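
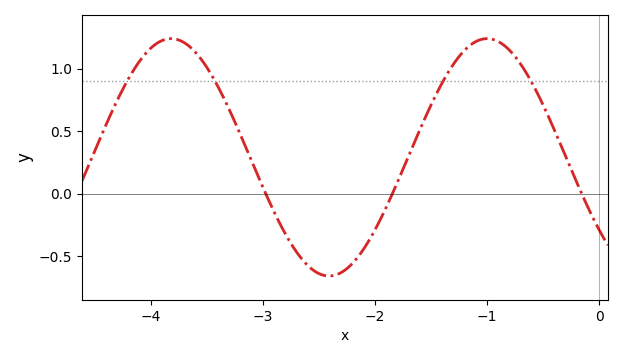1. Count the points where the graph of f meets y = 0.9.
4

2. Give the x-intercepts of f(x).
-2.97, -1.84, -0.157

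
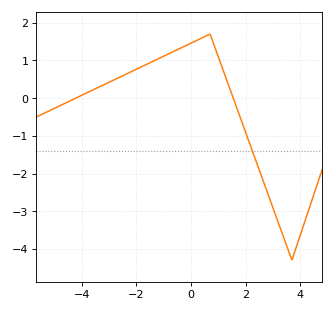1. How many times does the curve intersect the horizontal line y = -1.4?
1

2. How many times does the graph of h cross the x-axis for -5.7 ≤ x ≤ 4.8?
2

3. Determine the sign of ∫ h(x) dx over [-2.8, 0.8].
positive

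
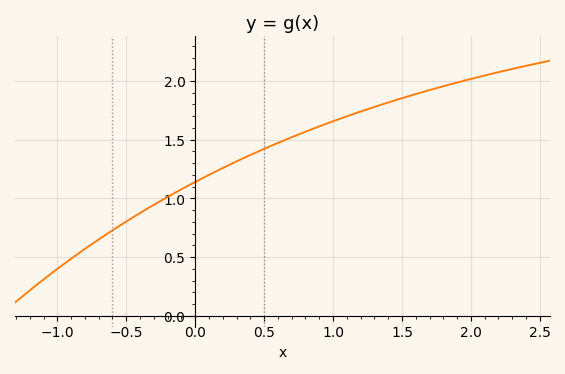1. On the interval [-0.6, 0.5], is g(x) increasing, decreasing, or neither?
increasing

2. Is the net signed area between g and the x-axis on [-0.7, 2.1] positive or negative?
positive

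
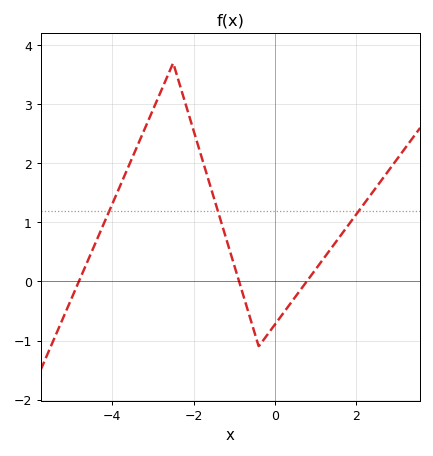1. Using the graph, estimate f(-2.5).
3.7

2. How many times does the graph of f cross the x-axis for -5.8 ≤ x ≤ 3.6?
3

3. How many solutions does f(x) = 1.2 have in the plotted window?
3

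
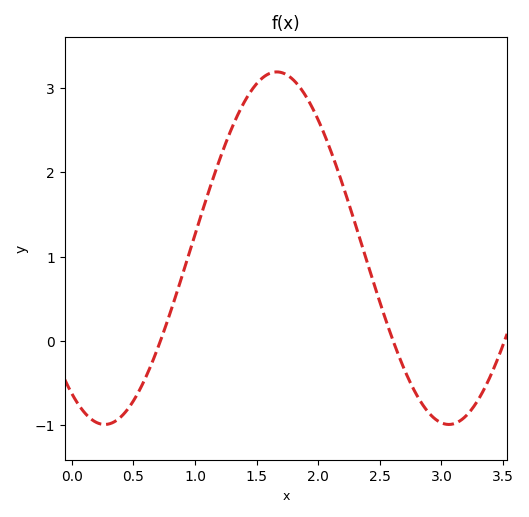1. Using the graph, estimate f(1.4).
2.8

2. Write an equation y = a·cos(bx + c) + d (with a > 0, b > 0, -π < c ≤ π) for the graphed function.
y = 2.09cos(2.2x + 2.5) + 1.1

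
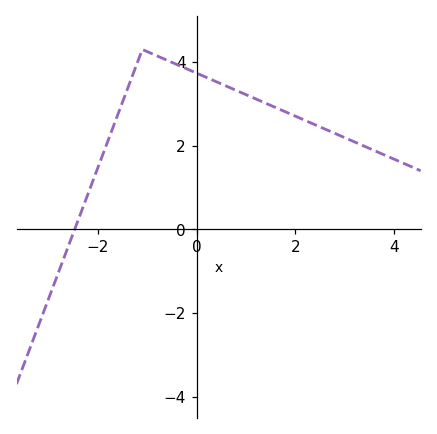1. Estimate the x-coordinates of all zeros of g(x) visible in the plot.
-2.47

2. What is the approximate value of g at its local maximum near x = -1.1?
4.3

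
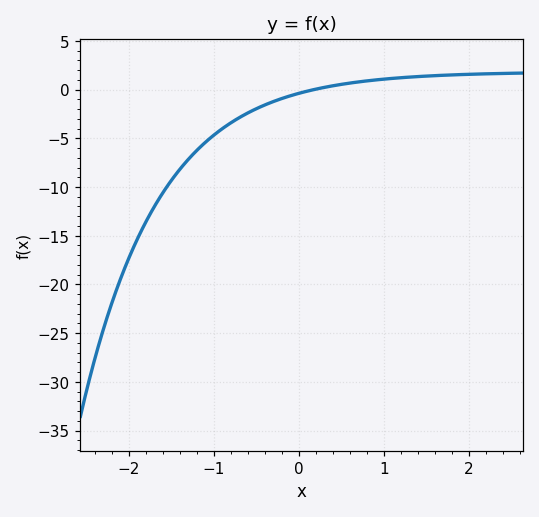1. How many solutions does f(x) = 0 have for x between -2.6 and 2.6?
1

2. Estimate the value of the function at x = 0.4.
0.5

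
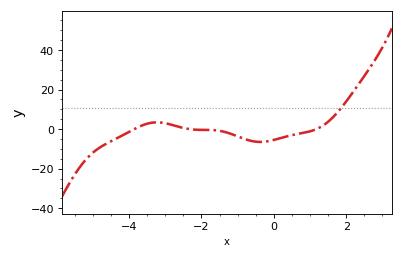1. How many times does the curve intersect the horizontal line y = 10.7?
1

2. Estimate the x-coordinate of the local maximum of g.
-3.23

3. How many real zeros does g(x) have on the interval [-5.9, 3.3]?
3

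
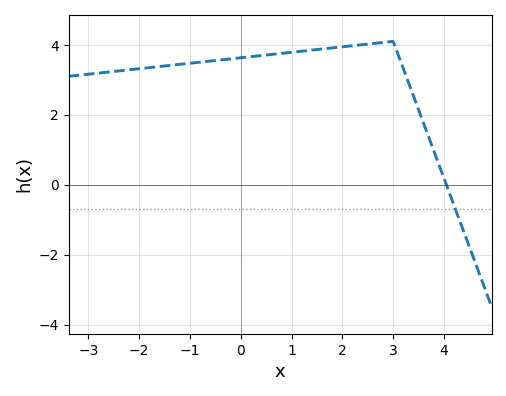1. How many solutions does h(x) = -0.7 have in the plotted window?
1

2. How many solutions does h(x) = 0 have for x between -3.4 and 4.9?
1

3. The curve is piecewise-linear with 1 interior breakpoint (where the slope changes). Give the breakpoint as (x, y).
(3, 4.1)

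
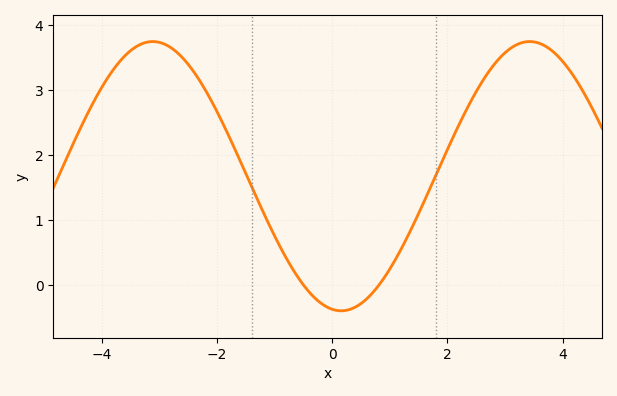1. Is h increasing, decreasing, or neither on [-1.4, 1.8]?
neither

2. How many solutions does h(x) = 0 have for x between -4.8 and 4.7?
2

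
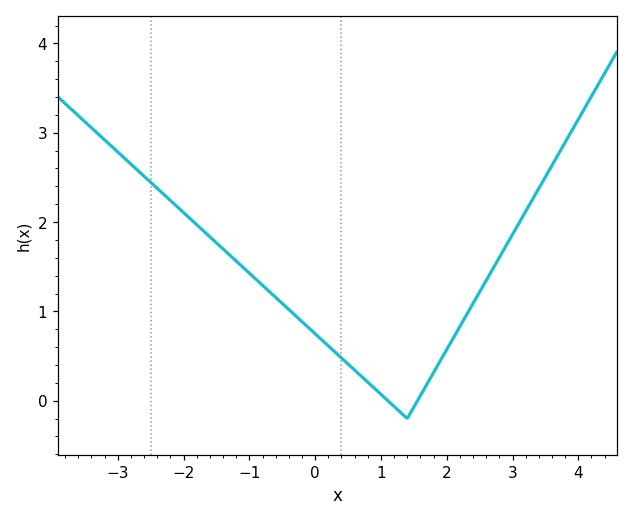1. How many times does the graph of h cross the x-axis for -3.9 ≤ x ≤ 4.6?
2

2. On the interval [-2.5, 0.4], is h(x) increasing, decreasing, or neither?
decreasing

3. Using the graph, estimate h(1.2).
-0.1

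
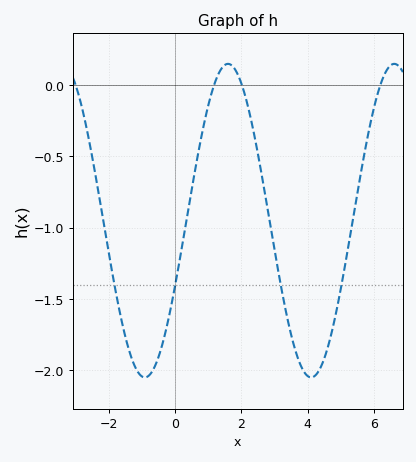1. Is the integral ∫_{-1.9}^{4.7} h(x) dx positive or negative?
negative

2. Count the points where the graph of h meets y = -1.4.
4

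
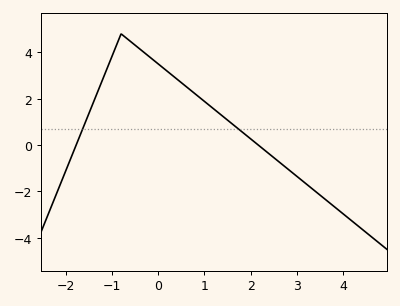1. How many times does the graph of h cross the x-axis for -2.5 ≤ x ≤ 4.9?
2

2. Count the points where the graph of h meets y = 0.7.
2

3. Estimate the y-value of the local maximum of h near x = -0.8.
4.8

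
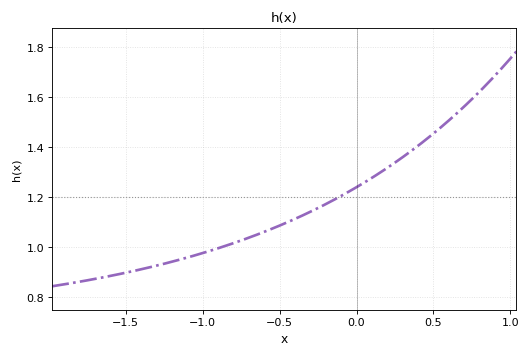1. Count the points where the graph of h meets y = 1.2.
1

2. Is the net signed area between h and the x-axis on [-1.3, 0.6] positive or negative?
positive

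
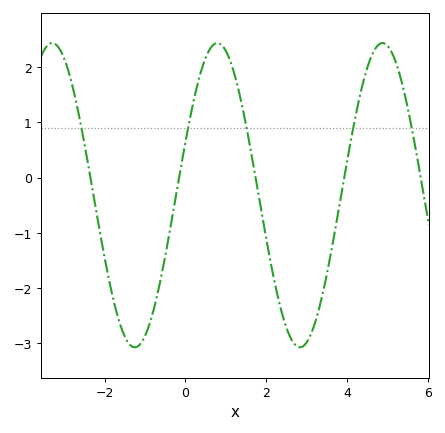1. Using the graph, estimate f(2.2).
-1.9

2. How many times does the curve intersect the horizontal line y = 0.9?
5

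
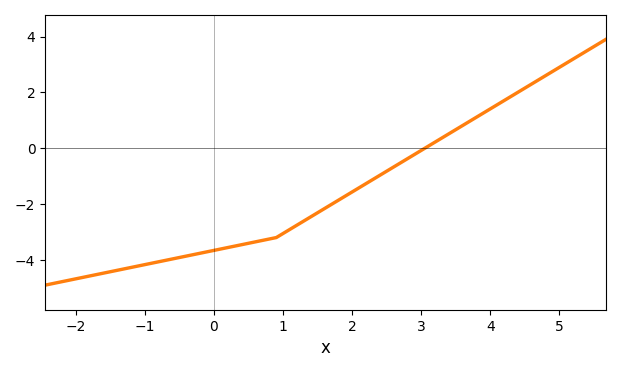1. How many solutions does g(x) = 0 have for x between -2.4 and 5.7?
1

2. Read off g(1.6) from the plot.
-2.16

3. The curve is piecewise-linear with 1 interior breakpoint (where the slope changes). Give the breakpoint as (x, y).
(0.9, -3.2)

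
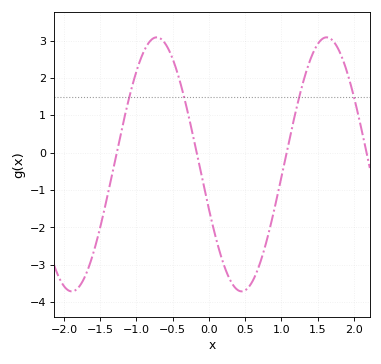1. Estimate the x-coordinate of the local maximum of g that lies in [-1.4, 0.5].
-0.72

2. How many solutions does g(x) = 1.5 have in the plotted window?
4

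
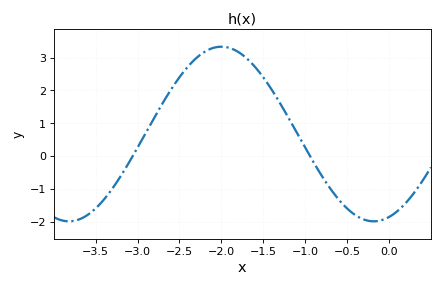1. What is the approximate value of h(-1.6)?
2.7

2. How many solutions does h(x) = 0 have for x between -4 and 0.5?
2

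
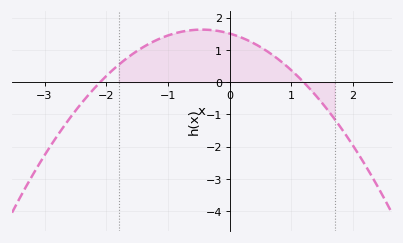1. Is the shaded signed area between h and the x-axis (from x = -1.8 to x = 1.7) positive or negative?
positive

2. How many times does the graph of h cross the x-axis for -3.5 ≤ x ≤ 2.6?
2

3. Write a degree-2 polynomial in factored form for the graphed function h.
y = -0.6(x + 2.1)(x - 1.2)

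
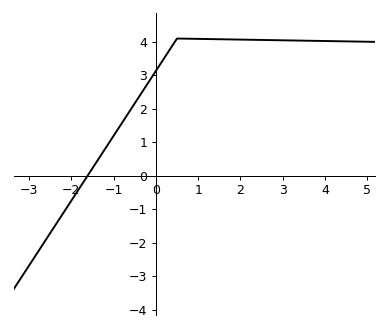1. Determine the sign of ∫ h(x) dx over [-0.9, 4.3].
positive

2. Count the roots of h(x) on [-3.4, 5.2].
1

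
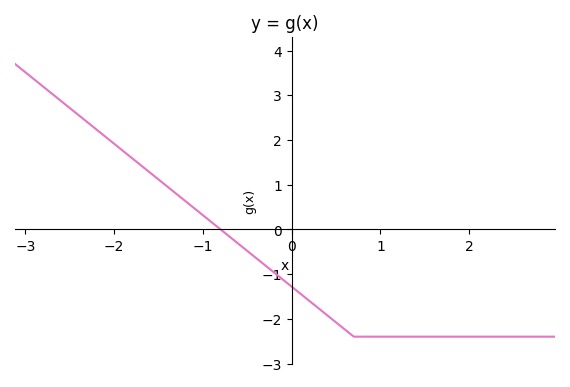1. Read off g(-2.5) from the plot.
2.7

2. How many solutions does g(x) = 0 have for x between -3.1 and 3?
1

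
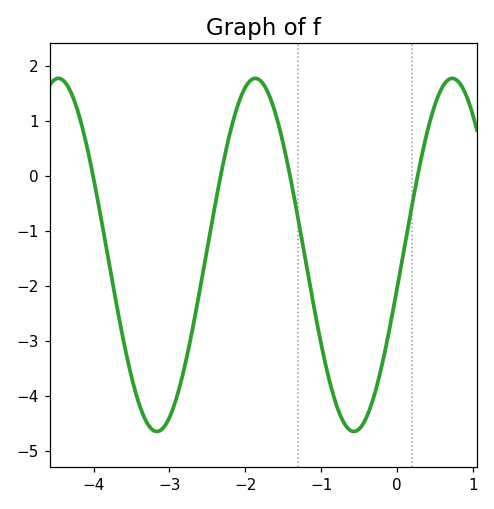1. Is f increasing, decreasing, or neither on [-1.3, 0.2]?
neither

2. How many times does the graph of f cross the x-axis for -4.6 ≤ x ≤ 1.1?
4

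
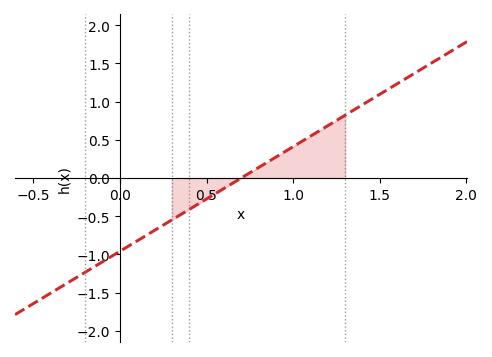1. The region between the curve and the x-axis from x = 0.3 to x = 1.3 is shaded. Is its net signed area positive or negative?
positive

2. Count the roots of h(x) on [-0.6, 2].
1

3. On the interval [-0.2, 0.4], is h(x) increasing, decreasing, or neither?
increasing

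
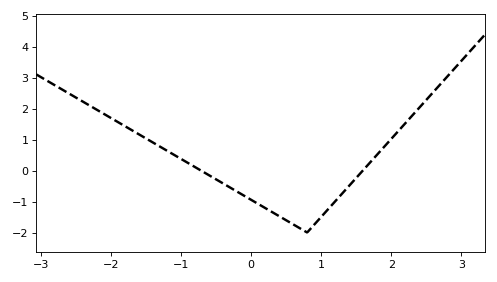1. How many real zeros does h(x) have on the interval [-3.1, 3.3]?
2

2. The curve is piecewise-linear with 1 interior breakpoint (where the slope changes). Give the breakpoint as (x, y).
(0.8, -2)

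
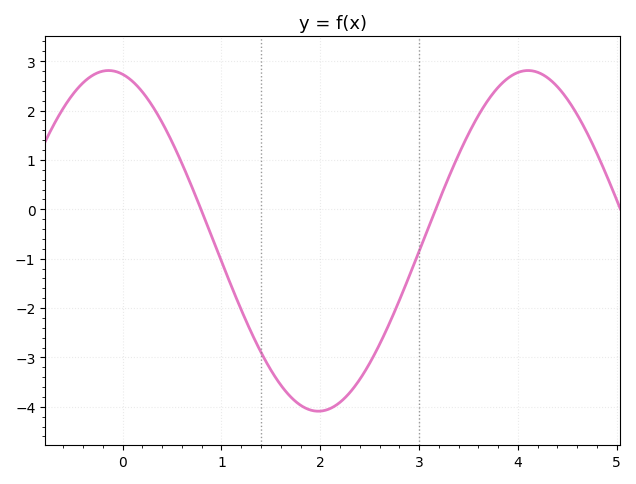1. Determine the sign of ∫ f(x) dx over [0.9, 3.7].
negative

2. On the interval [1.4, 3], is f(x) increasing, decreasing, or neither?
neither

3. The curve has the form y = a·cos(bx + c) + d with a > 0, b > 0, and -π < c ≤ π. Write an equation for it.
y = 3.45cos(1.5x + 0.21) - 0.64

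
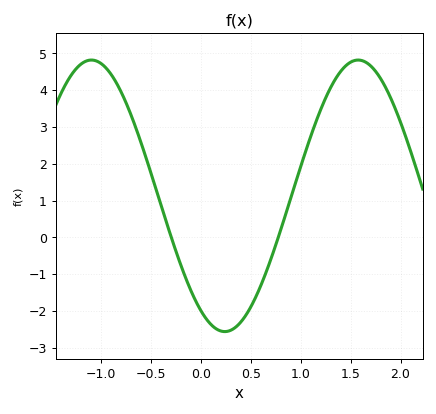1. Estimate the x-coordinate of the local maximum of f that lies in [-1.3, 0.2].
-1.1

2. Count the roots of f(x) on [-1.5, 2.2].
2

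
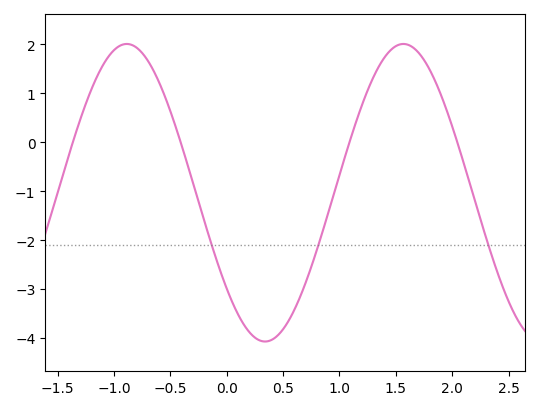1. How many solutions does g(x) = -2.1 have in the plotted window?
3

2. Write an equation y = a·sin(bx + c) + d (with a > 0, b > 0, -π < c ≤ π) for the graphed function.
y = 3.04sin(2.6x - 2.4) - 1.03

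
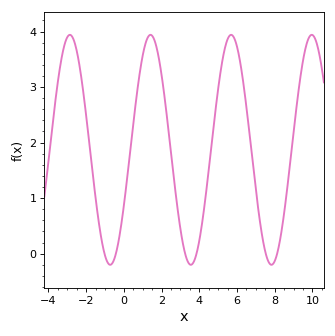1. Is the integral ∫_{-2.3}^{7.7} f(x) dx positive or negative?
positive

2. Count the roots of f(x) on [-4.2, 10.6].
6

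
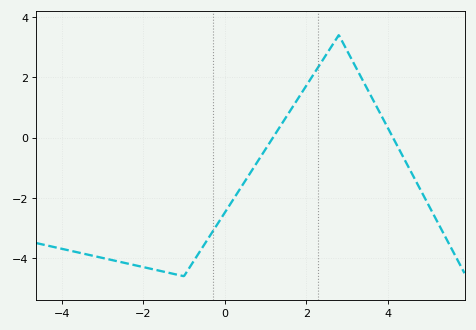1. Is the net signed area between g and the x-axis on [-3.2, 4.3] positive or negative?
negative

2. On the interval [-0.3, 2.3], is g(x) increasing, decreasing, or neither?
increasing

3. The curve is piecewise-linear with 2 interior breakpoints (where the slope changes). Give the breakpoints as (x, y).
(-1, -4.6); (2.8, 3.4)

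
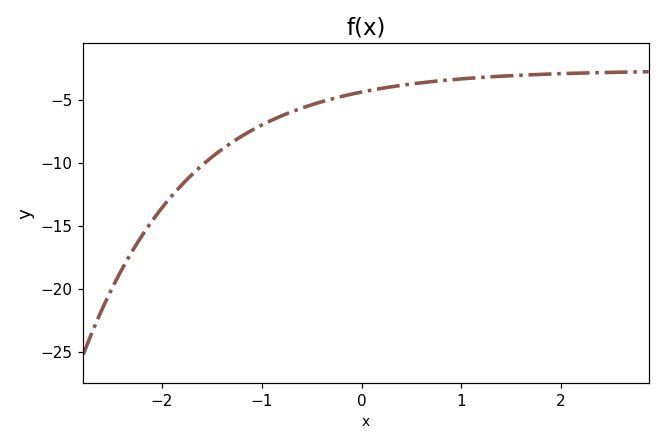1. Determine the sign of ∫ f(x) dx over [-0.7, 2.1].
negative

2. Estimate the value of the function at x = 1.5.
-3.06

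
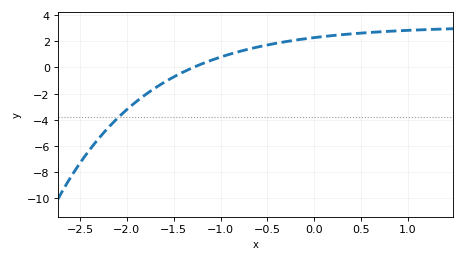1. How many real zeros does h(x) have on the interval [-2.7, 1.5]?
1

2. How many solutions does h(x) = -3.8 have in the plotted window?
1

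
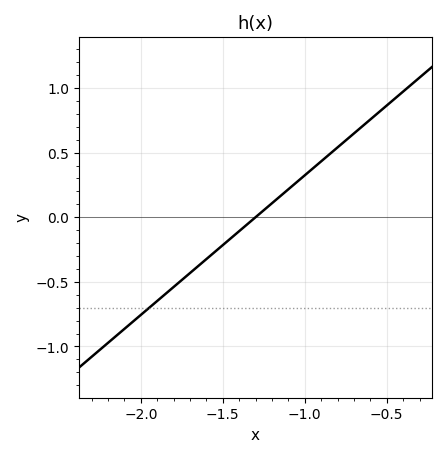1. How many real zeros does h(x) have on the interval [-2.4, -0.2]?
1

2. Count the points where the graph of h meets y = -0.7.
1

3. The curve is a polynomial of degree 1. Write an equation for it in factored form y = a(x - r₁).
y = 1.08(x + 1.3)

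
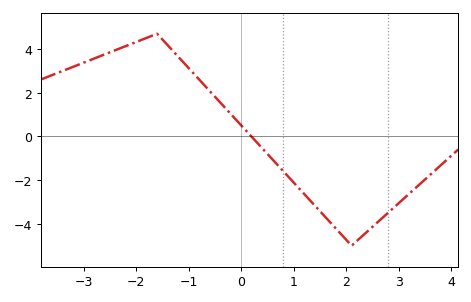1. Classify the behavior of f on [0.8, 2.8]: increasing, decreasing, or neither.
neither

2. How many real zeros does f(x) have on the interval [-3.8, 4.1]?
1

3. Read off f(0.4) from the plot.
-0.6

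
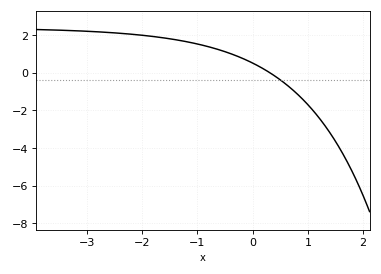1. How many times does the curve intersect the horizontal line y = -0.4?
1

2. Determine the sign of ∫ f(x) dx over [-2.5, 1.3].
positive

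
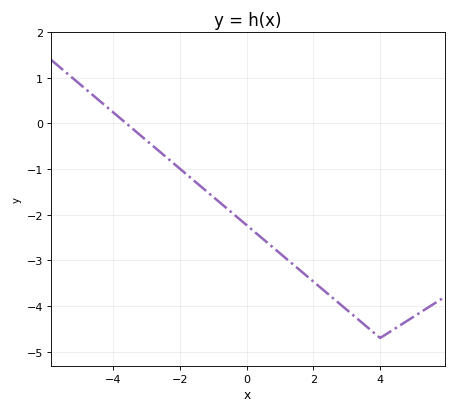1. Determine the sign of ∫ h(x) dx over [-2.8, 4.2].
negative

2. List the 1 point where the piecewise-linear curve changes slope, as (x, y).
(4, -4.7)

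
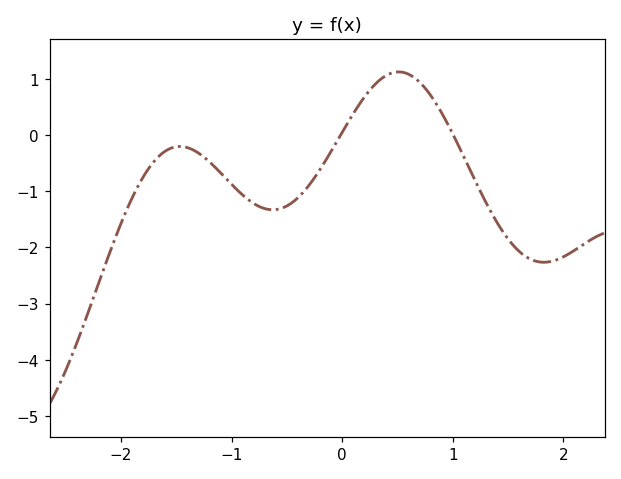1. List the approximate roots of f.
-0.014, 1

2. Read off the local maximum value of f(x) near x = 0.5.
1.12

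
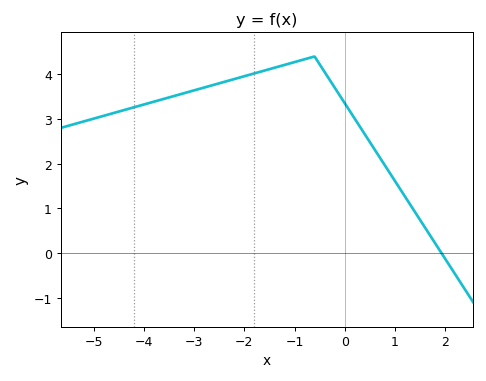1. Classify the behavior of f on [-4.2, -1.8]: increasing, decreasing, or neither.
increasing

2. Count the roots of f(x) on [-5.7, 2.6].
1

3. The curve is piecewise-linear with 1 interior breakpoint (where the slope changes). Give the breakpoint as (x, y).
(-0.6, 4.4)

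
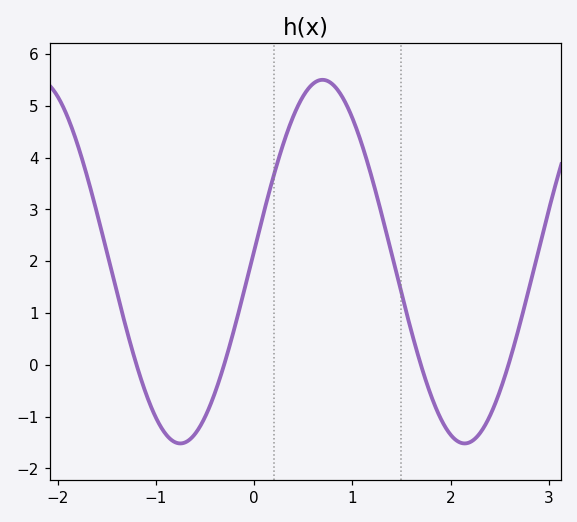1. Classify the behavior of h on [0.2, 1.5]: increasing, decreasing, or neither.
neither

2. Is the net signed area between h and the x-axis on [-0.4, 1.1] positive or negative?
positive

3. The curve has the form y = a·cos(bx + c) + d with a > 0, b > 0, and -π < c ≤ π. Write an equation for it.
y = 3.51cos(2.17x - 1.51) + 1.99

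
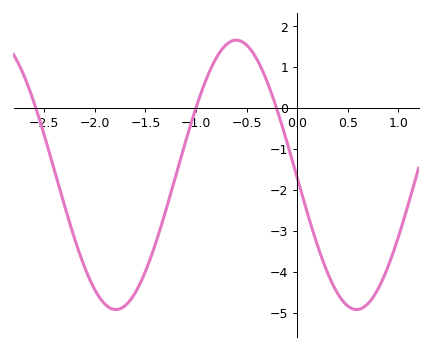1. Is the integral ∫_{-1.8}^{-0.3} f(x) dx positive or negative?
negative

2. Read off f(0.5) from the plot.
-4.83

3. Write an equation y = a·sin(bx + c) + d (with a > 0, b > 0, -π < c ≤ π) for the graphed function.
y = 3.29sin(2.64x - 3.12) - 1.63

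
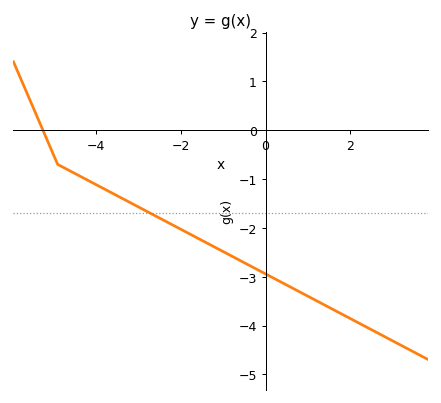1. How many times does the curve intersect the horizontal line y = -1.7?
1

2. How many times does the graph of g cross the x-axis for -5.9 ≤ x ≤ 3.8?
1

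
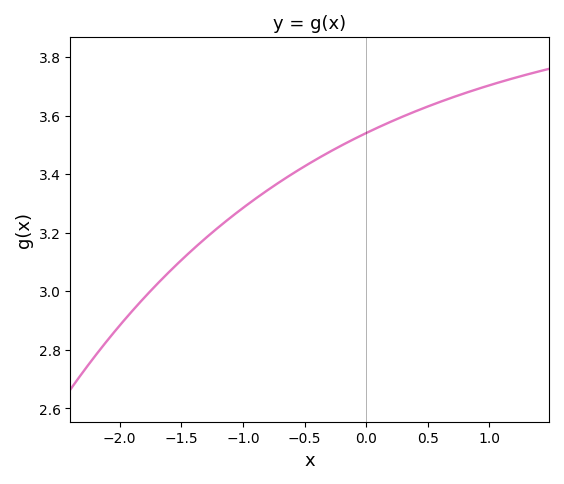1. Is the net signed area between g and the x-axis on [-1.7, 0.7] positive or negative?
positive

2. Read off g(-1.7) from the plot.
3.02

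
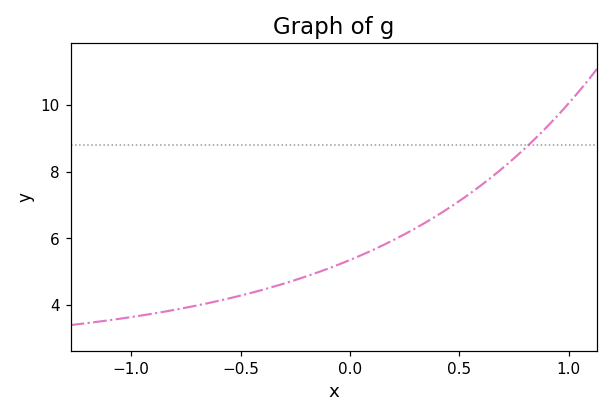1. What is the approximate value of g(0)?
5.4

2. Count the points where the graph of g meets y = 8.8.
1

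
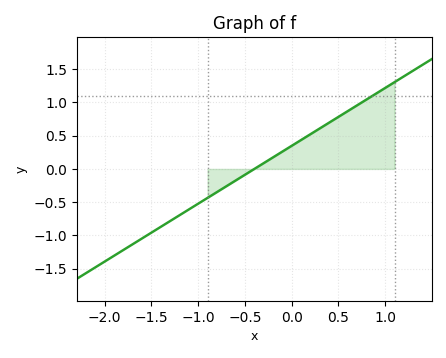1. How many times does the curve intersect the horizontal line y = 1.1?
1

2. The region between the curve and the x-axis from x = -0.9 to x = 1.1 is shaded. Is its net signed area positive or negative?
positive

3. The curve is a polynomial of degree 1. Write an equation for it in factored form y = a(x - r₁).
y = 0.87(x + 0.4)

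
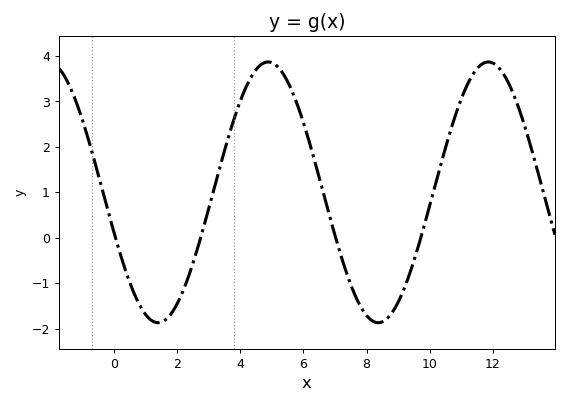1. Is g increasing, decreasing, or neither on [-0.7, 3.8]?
neither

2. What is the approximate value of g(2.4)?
-0.8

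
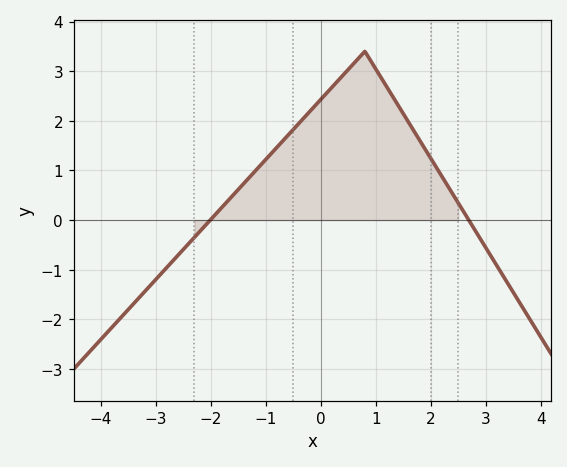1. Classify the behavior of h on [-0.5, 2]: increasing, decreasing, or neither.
neither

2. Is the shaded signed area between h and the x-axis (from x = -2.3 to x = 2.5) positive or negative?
positive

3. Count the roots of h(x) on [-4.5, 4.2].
2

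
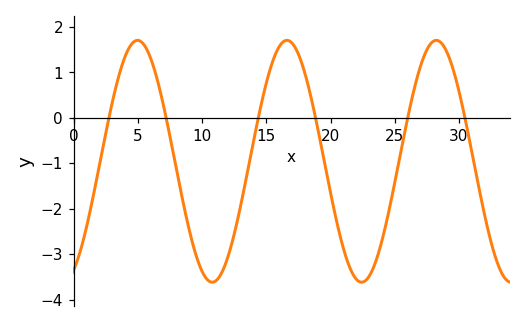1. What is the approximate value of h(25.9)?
-0.149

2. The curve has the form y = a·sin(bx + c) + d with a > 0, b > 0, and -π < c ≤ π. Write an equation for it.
y = 2.66sin(0.54x - 1.11) - 0.96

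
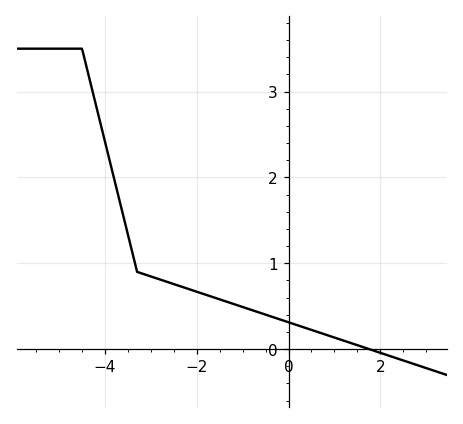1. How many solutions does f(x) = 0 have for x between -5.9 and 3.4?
1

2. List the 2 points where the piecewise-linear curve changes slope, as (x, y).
(-4.5, 3.5); (-3.3, 0.9)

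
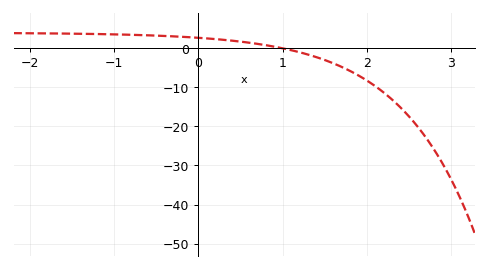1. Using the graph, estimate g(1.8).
-6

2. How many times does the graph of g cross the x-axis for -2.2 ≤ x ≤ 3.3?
1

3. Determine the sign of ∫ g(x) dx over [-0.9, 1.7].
positive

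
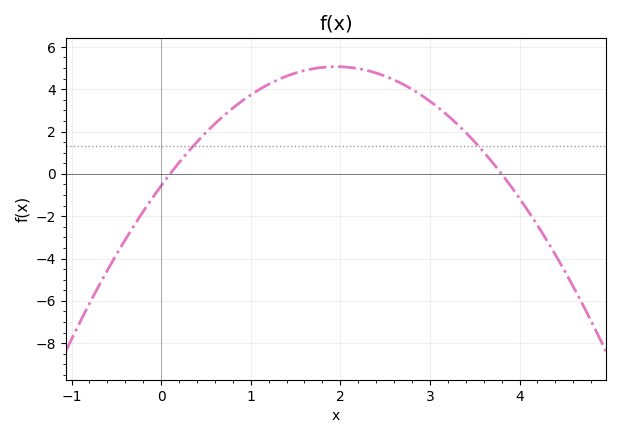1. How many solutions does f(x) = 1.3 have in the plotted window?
2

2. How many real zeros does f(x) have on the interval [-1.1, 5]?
2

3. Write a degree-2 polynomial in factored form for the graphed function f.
y = -1.48(x - 0.1)(x - 3.8)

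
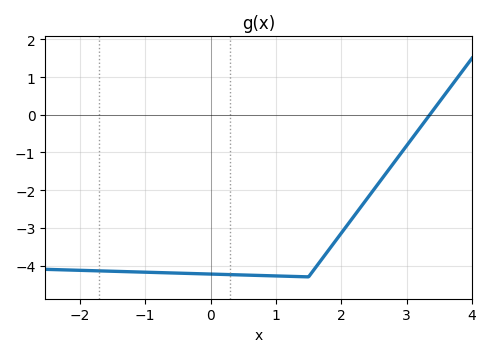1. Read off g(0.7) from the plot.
-4.3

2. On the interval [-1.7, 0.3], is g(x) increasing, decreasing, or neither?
decreasing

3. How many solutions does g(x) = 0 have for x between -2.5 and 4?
1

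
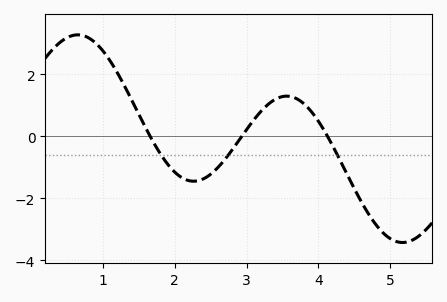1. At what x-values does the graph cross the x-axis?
1.7, 2.9, 4.1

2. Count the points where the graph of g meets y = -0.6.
3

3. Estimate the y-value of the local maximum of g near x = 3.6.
1.3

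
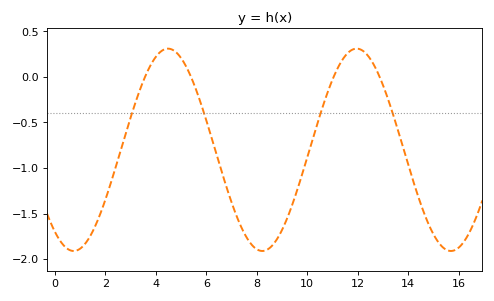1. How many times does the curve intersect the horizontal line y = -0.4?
4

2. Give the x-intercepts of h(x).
3.6, 5.4, 11, 12.8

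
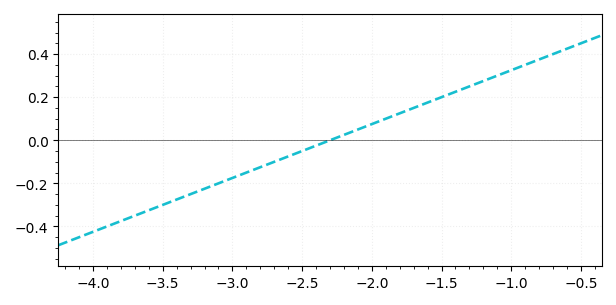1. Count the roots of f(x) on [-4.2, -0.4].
1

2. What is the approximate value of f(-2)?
0.08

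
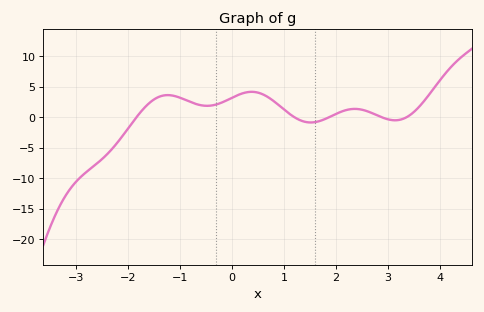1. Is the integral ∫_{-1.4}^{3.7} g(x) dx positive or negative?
positive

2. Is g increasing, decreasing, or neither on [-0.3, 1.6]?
neither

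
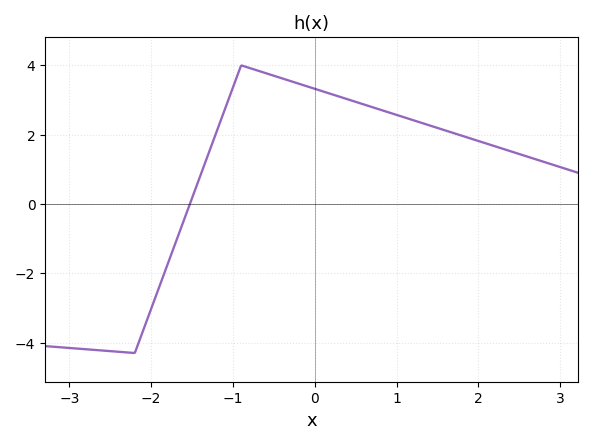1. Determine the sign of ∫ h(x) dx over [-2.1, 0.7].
positive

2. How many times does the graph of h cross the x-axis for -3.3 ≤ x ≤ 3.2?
1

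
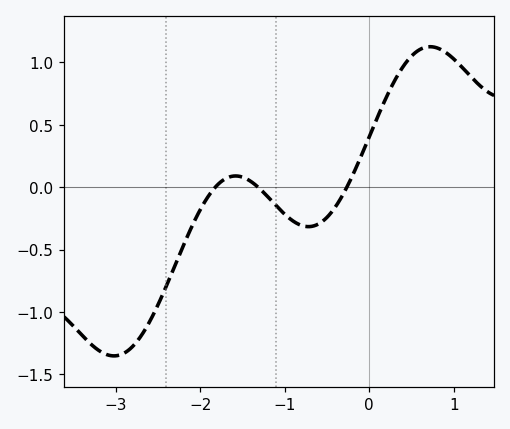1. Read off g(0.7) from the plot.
1.15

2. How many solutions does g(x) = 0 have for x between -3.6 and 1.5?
3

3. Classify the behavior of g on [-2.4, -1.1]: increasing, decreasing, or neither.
neither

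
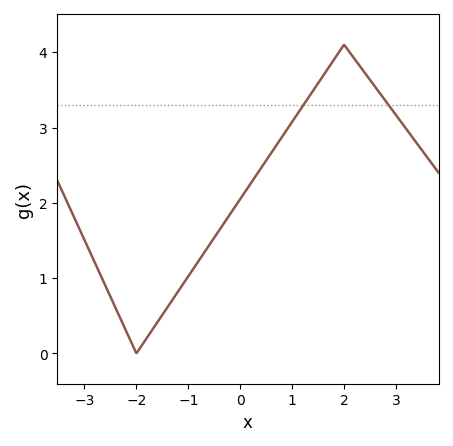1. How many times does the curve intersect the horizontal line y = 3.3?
2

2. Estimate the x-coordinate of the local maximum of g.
2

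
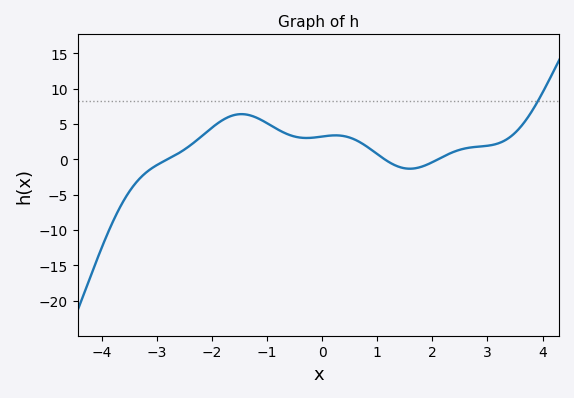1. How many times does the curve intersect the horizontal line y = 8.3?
1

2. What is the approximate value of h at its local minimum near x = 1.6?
-1.5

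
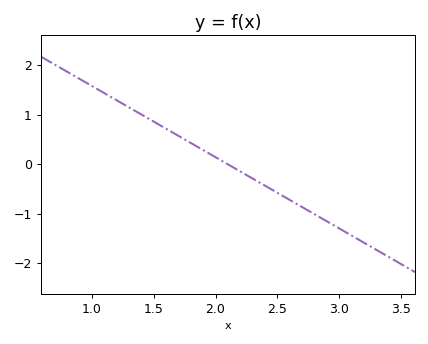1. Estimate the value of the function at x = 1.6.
0.72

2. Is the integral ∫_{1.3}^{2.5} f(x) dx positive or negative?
positive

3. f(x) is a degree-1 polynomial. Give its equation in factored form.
y = -1.44(x - 2.1)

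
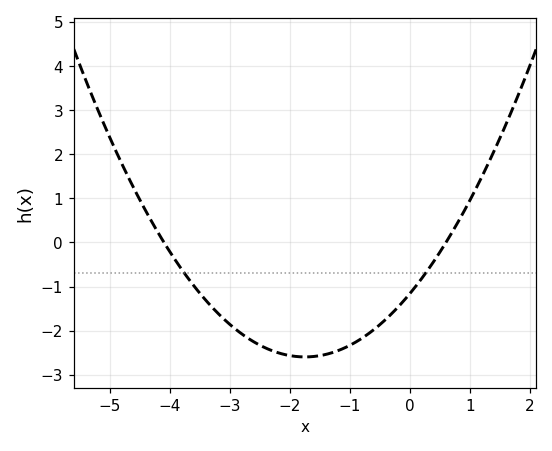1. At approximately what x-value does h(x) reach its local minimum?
-1.75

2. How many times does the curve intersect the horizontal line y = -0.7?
2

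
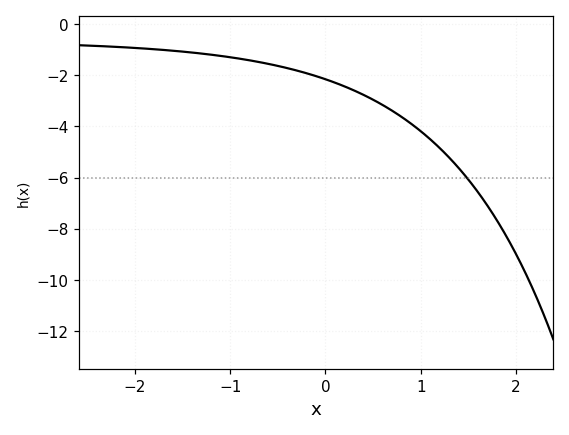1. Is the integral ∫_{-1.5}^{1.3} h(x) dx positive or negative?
negative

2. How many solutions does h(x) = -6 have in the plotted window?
1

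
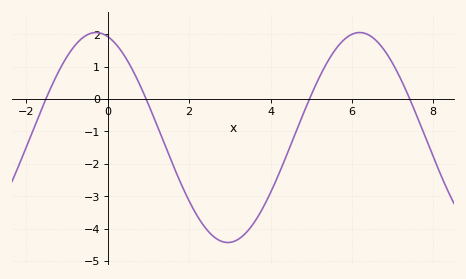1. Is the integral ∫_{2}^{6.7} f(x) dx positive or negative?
negative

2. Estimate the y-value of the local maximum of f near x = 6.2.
2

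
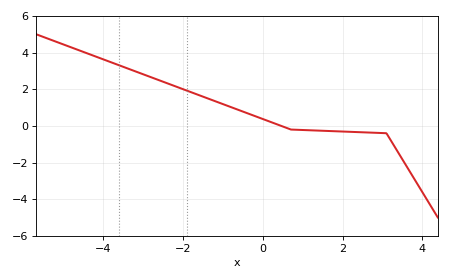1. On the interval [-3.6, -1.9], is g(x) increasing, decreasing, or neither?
decreasing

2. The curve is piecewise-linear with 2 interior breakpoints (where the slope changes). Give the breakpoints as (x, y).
(0.7, -0.2); (3.1, -0.4)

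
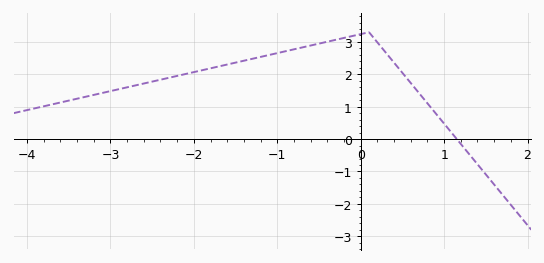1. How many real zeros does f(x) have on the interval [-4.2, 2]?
1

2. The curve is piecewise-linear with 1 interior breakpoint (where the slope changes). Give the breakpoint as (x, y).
(0.1, 3.3)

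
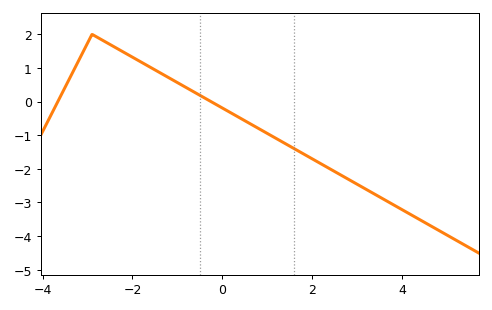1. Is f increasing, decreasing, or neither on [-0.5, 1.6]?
decreasing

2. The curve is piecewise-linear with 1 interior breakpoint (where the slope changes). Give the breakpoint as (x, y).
(-2.9, 2)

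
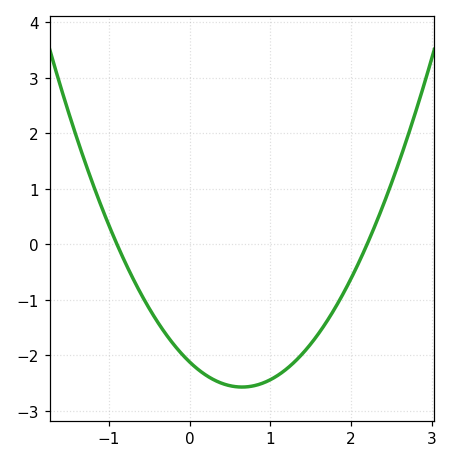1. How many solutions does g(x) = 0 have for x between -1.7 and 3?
2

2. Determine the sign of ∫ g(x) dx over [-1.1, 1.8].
negative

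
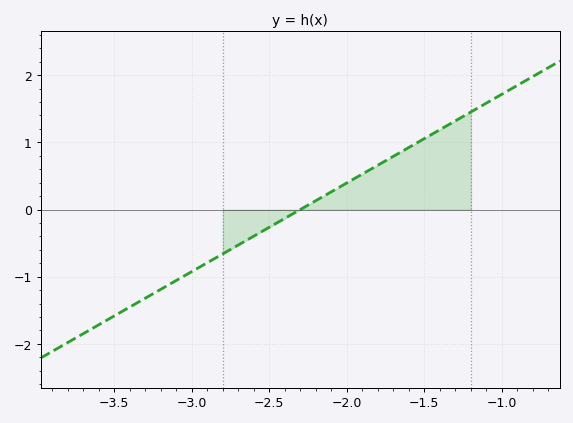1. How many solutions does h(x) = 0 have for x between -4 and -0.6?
1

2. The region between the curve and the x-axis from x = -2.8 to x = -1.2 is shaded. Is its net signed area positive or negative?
positive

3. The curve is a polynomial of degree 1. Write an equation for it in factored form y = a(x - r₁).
y = 1.32(x + 2.3)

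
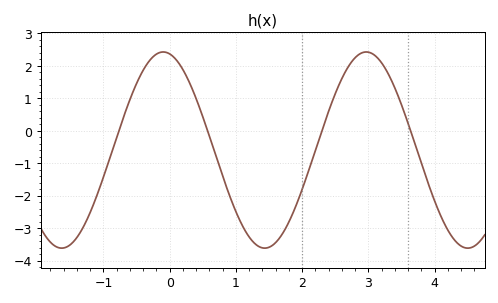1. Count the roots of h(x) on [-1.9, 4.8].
4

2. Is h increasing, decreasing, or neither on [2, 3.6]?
neither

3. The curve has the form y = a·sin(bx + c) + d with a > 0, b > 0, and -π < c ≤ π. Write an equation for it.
y = 3.02sin(2x + 1.8) - 0.59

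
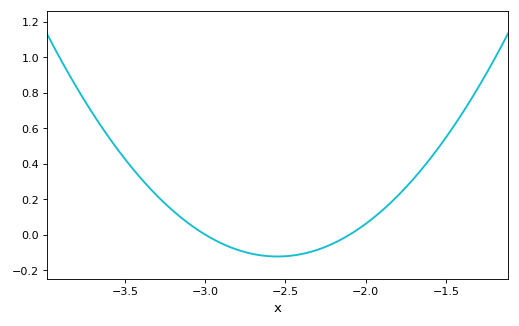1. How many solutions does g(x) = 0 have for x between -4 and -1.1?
2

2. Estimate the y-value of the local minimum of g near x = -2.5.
-0.12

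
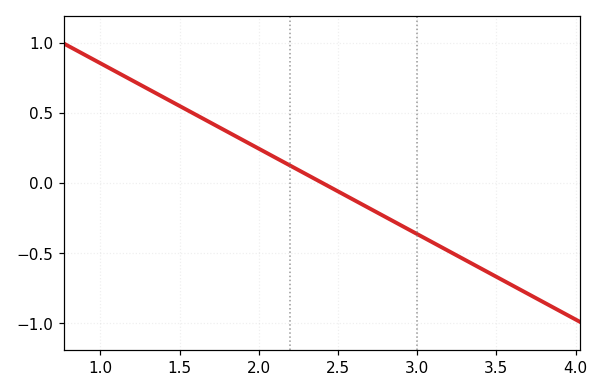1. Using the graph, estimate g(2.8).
-0.244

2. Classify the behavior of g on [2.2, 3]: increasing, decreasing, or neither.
decreasing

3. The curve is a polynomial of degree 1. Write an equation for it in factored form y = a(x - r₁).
y = -0.61(x - 2.4)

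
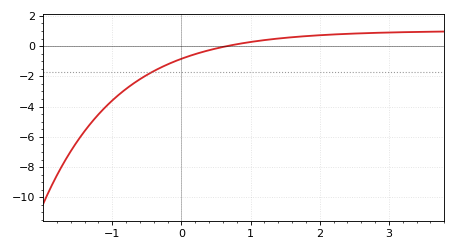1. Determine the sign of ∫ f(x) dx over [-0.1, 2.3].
positive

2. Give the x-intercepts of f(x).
0.7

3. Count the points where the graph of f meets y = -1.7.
1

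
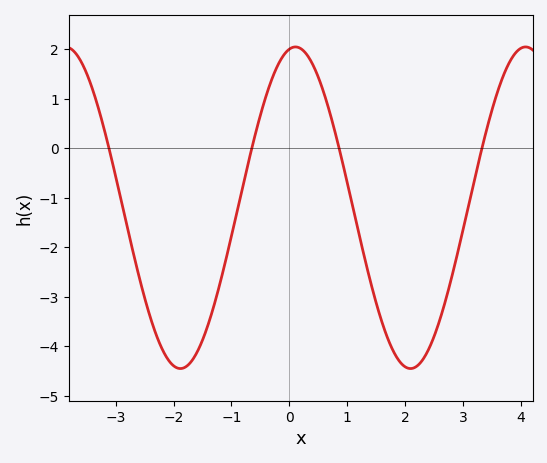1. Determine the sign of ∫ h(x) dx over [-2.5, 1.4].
negative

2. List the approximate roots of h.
-3.2, -0.6, 0.8, 3.4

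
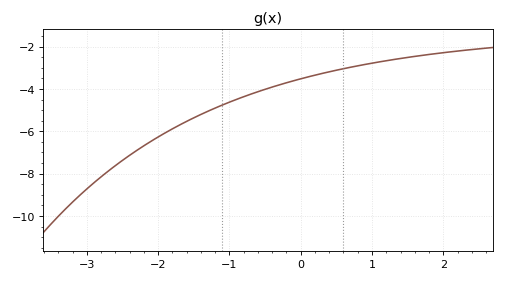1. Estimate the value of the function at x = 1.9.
-2.4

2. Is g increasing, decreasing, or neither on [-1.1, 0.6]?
increasing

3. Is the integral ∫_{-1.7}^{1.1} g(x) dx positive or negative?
negative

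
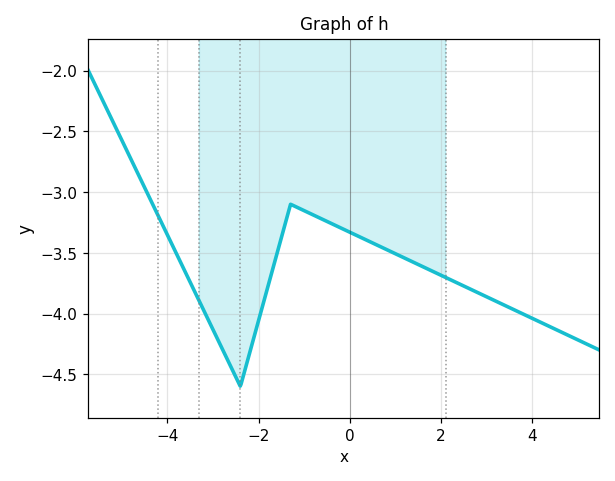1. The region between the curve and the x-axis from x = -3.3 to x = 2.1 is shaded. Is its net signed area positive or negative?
negative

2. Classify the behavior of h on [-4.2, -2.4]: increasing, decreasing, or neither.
decreasing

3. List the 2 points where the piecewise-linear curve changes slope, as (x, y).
(-2.4, -4.6); (-1.3, -3.1)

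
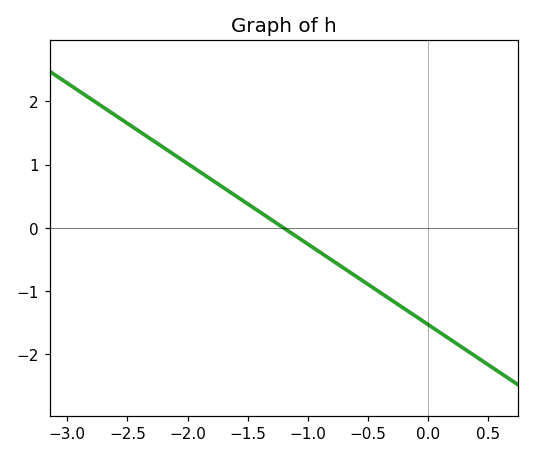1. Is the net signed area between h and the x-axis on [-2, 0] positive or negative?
negative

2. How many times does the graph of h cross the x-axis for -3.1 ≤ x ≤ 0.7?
1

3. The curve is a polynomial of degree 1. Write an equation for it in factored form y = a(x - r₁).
y = -1.27(x + 1.2)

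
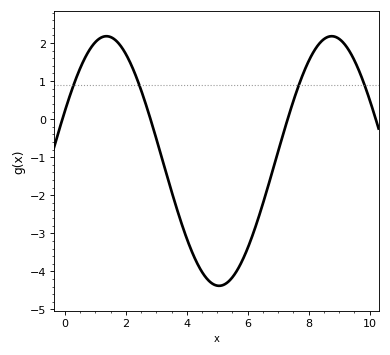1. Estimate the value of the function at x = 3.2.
-1.1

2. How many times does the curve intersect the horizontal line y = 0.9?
4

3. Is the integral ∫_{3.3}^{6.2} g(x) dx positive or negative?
negative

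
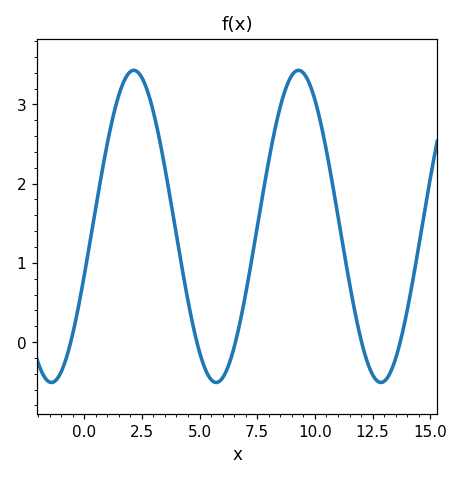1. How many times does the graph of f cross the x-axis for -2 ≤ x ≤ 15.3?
5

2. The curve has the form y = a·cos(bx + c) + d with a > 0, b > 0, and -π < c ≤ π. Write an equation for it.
y = 1.97cos(0.88x - 1.89) + 1.46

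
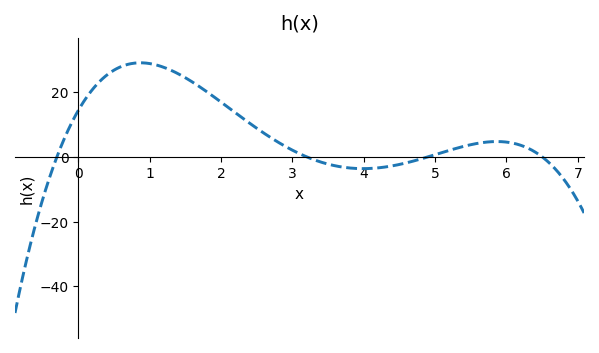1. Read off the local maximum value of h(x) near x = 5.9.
4.73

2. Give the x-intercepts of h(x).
-0.3, 3.2, 4.9, 6.5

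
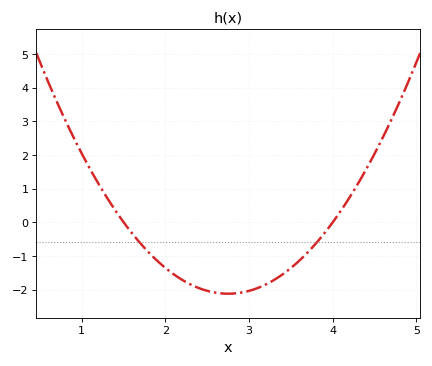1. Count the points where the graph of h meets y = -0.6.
2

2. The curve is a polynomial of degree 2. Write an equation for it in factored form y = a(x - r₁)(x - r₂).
y = 1.36(x - 1.5)(x - 4)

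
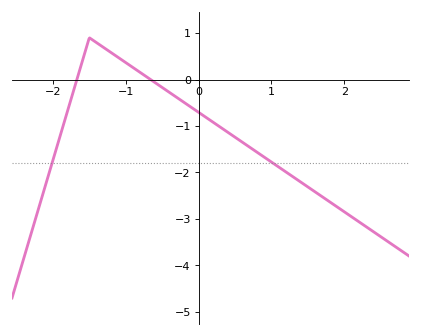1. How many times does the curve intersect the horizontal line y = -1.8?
2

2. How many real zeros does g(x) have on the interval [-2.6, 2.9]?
2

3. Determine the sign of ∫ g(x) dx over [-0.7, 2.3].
negative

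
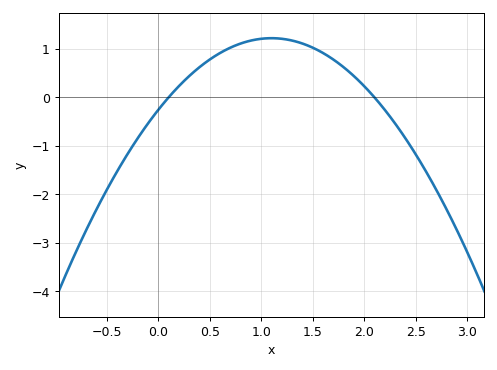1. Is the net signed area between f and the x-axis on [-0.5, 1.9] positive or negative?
positive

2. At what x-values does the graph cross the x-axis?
0.1, 2.1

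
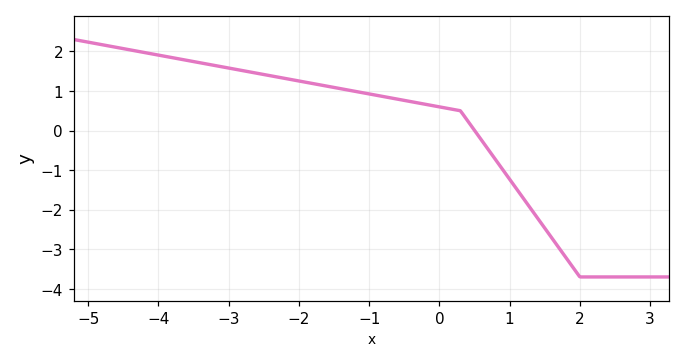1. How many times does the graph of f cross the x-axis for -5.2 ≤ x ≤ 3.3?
1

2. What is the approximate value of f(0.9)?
-0.982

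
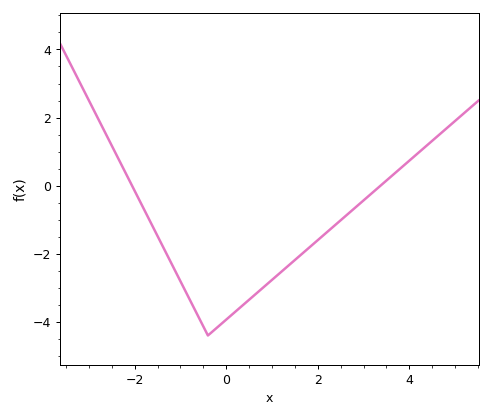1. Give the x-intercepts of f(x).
-2, 3.4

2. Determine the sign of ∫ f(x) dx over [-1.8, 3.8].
negative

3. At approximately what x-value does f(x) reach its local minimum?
-0.4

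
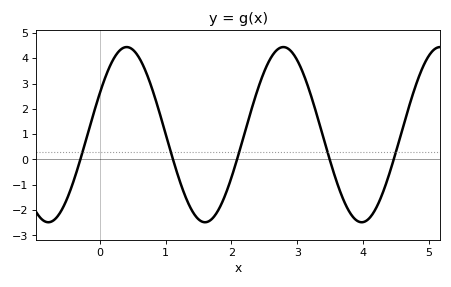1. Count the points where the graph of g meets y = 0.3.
5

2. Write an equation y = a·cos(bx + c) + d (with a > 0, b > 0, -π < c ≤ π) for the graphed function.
y = 3.46cos(2.6x - 1.1) + 0.98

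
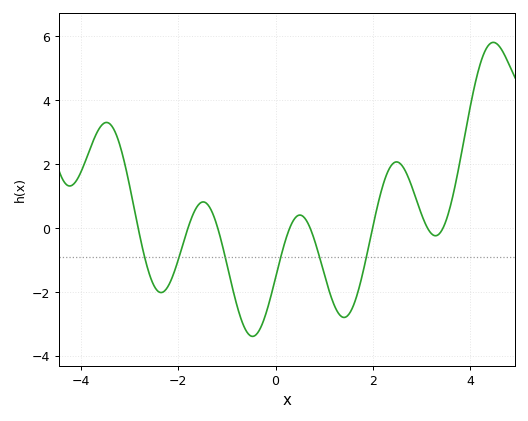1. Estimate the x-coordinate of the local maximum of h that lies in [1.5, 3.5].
2.4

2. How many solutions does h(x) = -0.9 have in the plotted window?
6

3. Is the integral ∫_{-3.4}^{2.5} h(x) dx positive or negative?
negative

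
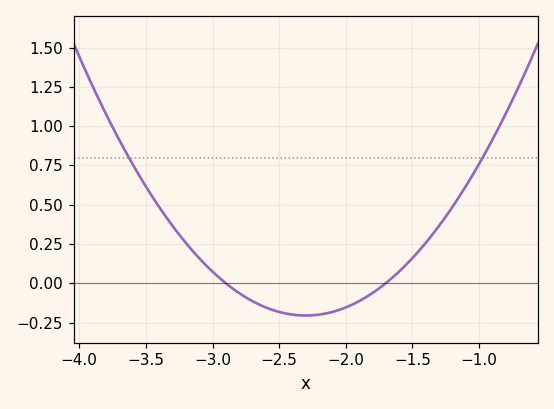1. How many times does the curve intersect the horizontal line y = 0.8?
2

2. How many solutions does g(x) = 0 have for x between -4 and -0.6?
2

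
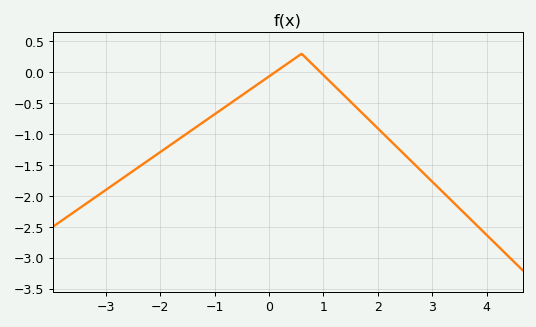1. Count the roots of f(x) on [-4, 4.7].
2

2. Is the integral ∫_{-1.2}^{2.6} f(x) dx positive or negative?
negative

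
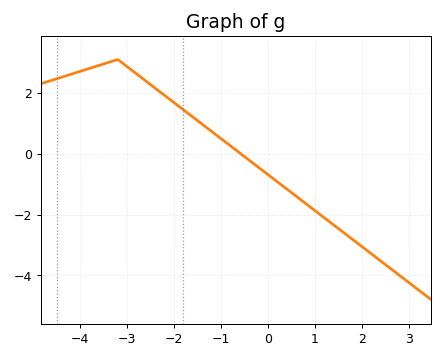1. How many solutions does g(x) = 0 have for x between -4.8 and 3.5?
1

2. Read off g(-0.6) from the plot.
0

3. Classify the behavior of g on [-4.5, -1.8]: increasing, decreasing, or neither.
neither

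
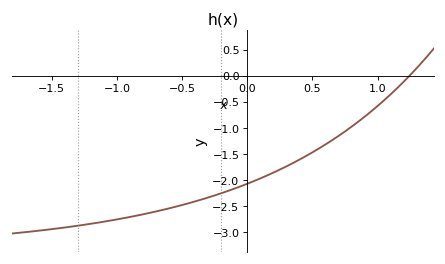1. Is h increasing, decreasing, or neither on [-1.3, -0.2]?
increasing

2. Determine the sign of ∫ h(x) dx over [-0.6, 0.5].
negative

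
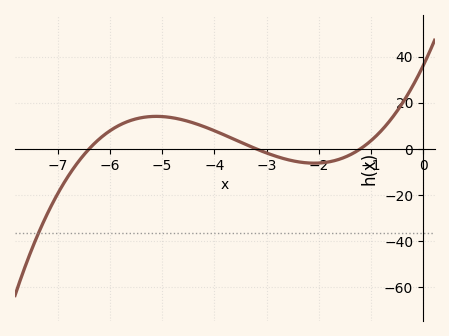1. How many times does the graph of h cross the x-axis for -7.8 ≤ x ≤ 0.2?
3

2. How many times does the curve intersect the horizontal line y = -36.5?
1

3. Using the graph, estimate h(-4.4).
12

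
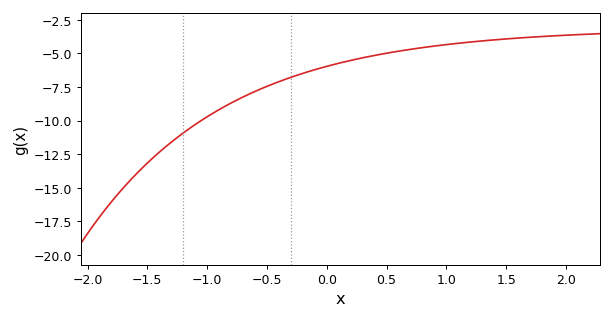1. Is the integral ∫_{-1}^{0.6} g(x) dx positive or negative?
negative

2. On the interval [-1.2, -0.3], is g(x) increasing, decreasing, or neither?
increasing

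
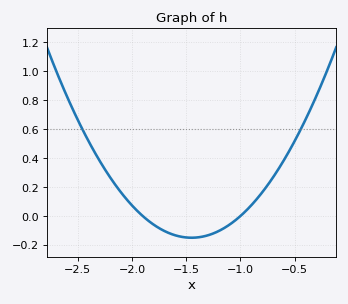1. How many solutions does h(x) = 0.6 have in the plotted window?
2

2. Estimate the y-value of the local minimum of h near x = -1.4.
-0.14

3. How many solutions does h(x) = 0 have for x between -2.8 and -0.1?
2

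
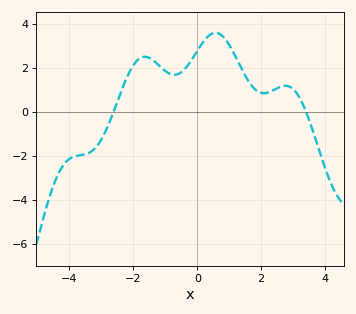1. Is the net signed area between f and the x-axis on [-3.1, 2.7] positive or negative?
positive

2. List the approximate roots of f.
-2.6, 3.4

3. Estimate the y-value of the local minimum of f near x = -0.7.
1.6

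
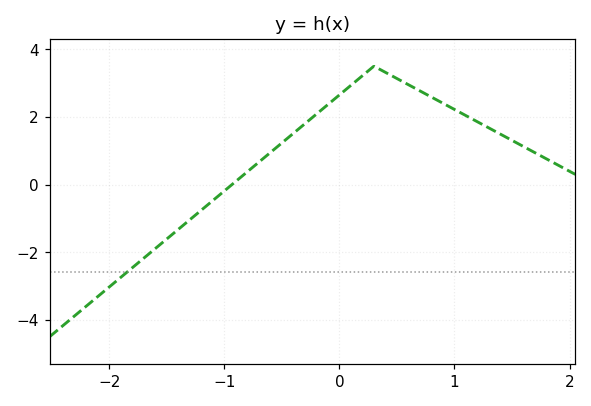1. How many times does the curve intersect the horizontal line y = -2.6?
1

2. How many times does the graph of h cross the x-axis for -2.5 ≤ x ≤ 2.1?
1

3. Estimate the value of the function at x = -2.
-3.03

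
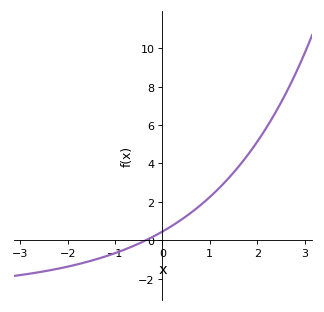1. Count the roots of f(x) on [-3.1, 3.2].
1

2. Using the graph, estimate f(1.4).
3.24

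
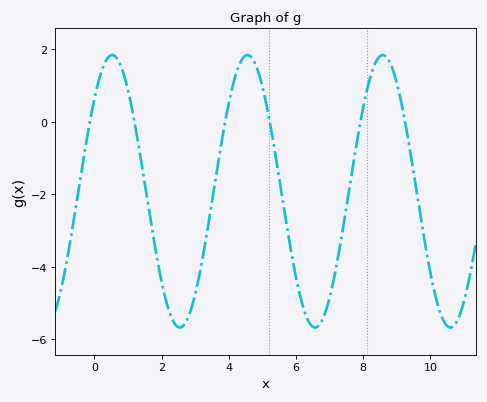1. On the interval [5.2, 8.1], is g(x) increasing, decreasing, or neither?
neither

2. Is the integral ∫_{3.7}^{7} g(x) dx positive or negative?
negative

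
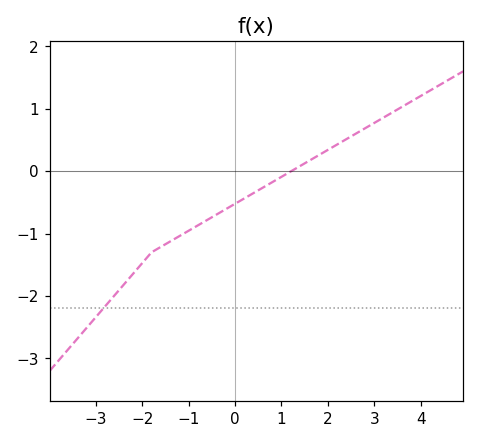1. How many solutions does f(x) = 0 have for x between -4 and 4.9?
1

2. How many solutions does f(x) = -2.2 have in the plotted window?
1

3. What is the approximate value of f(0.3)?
-0.393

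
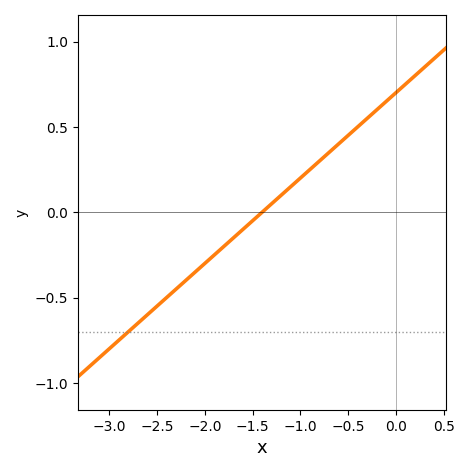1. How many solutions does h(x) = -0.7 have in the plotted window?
1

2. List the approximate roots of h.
-1.4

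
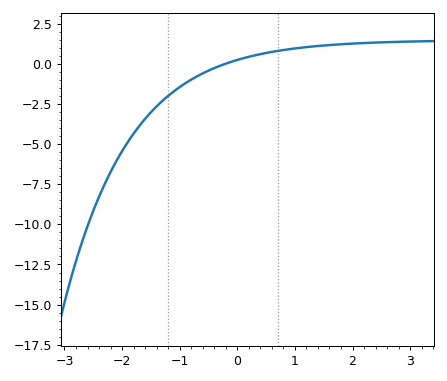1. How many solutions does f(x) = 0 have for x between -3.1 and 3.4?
1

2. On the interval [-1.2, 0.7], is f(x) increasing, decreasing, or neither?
increasing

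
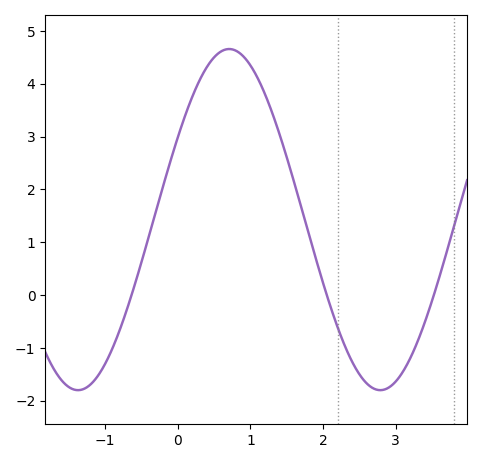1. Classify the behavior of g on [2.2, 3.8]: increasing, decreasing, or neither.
neither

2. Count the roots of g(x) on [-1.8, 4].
3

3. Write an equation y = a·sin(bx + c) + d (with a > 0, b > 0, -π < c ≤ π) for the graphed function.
y = 3.23sin(1.51x + 0.502) + 1.43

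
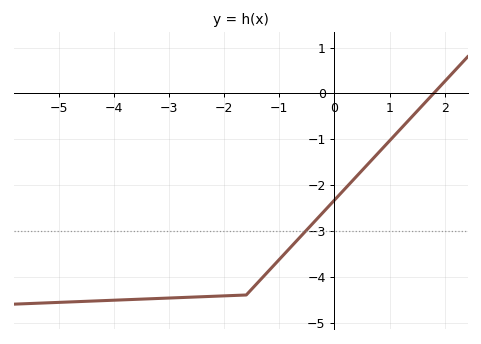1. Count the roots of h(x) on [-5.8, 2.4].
1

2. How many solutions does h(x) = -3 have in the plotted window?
1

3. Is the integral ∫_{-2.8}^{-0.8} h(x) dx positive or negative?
negative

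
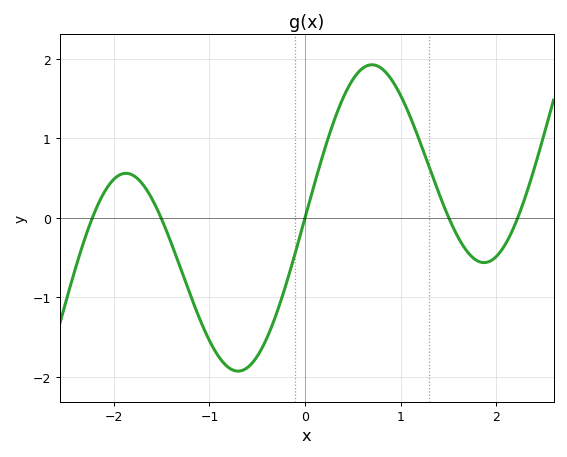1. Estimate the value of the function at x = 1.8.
-0.5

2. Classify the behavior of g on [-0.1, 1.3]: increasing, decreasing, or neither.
neither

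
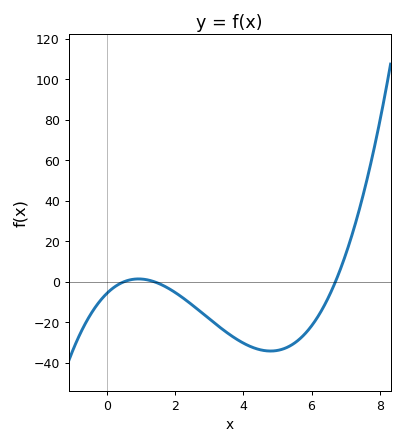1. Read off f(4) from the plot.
-30.2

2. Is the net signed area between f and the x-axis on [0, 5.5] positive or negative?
negative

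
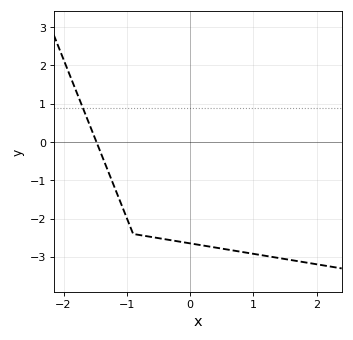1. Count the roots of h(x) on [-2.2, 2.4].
1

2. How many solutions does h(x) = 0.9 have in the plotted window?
1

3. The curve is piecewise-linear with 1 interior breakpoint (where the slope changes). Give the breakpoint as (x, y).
(-0.9, -2.4)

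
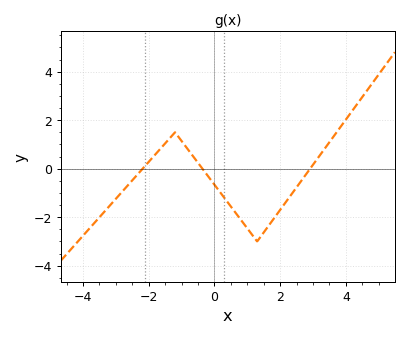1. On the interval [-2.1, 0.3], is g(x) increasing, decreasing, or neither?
neither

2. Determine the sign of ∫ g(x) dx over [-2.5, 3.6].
negative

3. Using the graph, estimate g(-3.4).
-1.85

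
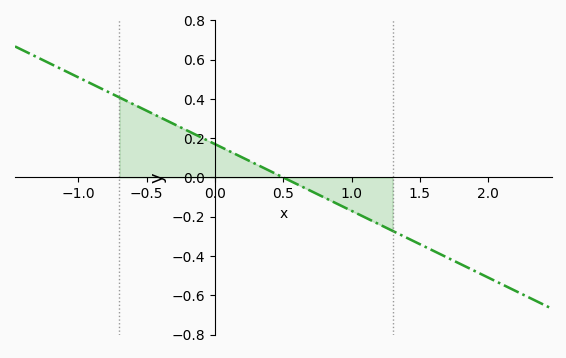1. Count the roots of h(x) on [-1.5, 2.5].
1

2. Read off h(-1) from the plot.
0.51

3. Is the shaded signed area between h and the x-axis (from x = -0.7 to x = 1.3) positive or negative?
positive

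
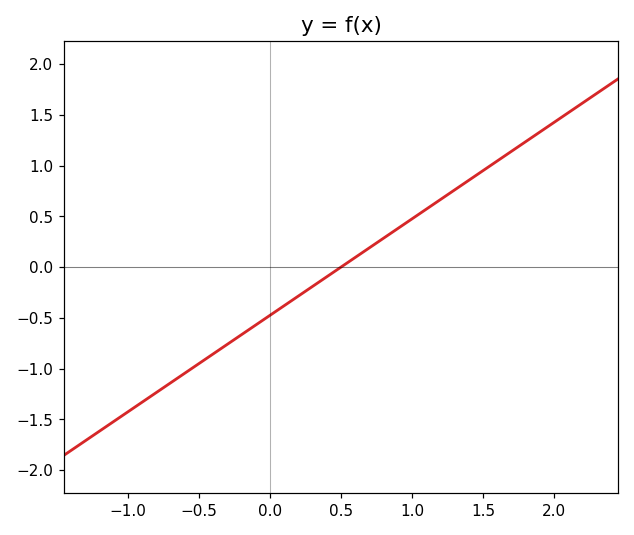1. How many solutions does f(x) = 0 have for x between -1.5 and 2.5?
1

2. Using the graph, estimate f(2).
1.42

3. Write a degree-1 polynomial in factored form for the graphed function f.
y = 0.95(x - 0.5)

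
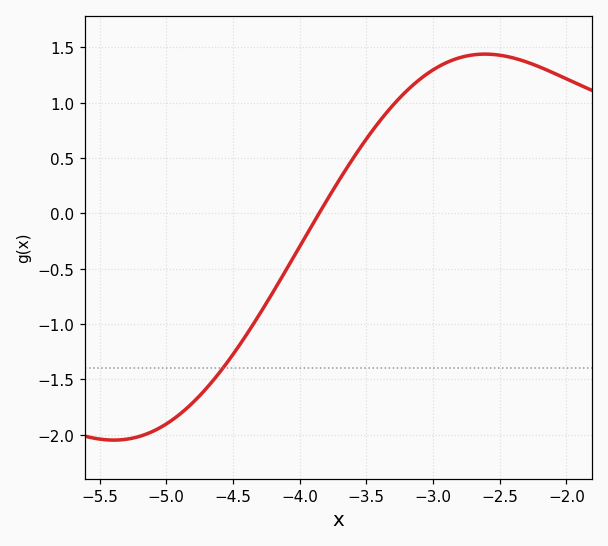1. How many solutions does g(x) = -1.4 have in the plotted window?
1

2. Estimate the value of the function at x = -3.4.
0.85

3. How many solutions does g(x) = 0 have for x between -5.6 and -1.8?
1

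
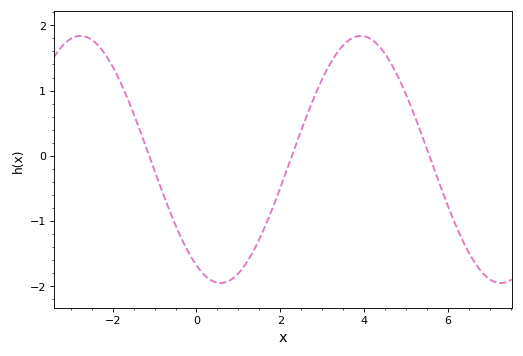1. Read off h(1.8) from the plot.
-0.834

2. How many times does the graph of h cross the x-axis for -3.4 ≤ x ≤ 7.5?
3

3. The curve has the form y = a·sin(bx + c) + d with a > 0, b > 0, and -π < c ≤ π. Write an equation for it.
y = 1.9sin(0.94x - 2.11) - 0.06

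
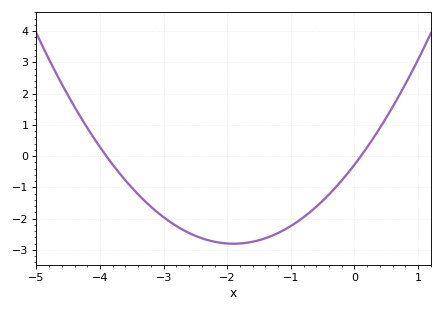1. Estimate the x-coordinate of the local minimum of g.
-1.9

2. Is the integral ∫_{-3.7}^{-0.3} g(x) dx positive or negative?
negative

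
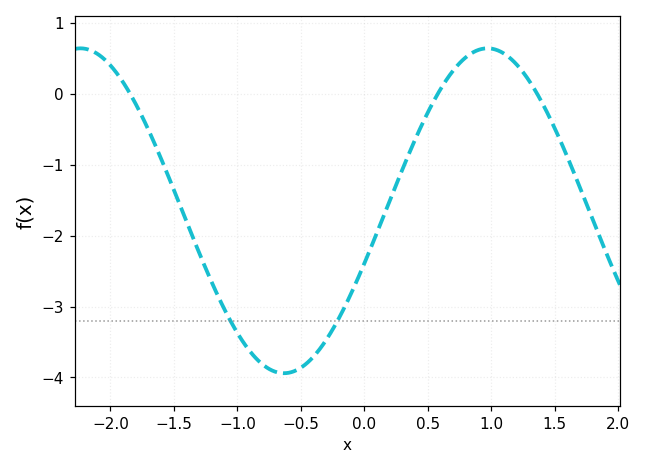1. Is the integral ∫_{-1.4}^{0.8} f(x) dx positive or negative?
negative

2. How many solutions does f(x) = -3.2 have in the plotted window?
2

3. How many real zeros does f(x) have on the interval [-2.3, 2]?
3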